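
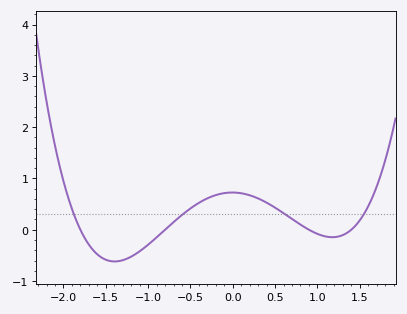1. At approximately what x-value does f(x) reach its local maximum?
0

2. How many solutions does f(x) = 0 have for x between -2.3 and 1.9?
4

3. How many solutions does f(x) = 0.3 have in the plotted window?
4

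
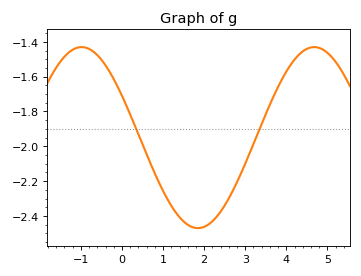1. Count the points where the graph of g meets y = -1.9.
2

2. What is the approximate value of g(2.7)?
-2.26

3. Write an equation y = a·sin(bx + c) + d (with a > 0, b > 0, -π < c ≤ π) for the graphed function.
y = 0.52sin(1.1x + 2.7) - 1.95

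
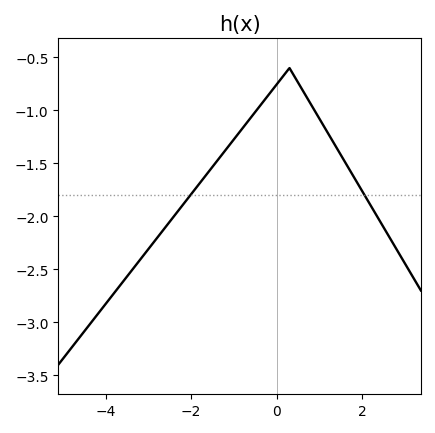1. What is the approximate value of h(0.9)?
-1.01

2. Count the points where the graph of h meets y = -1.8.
2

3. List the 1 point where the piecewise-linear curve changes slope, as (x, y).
(0.3, -0.6)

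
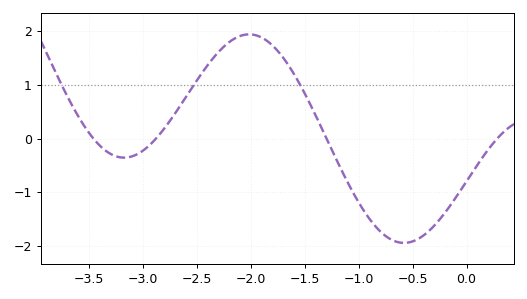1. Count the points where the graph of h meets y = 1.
3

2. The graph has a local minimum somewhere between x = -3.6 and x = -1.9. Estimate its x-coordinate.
-3.2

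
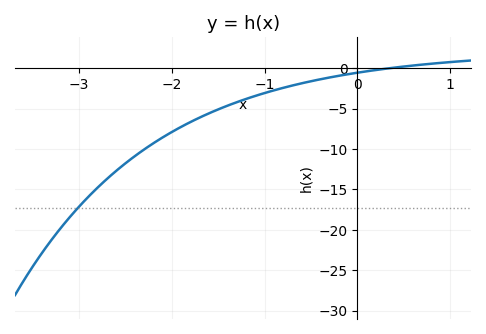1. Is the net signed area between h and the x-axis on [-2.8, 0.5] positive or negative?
negative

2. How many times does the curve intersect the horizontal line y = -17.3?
1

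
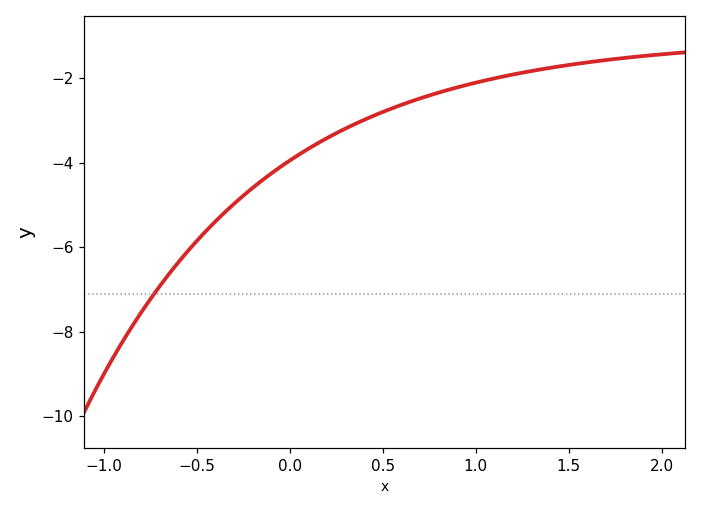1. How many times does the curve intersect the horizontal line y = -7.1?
1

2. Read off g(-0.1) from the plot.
-4.26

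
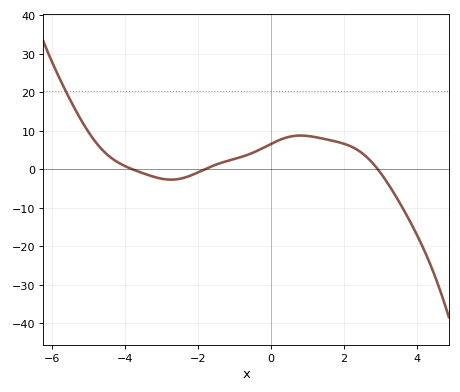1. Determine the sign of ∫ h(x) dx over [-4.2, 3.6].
positive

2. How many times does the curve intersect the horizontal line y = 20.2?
1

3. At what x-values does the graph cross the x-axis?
-3.82, -1.8, 2.92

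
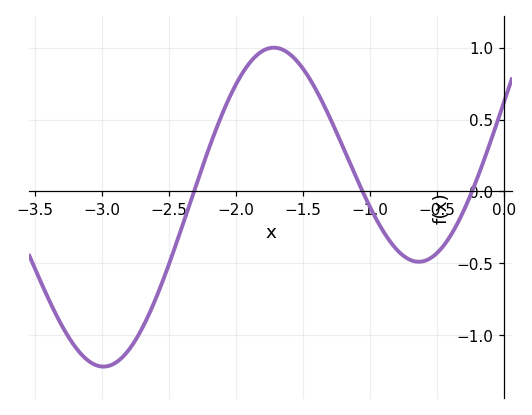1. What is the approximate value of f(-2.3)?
0.05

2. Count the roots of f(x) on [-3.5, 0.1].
3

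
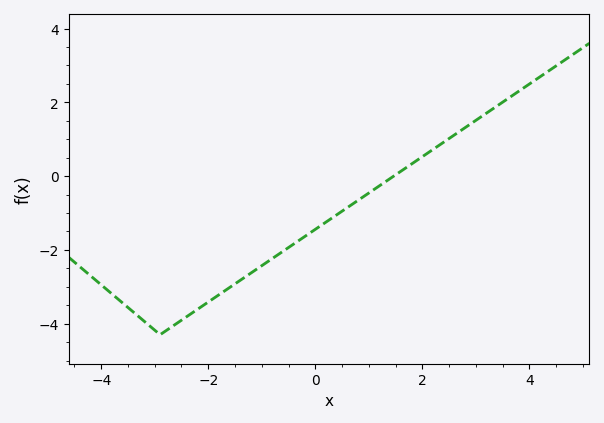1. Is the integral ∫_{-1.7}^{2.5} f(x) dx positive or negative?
negative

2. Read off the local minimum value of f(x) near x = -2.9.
-4.2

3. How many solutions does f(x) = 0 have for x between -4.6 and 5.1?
1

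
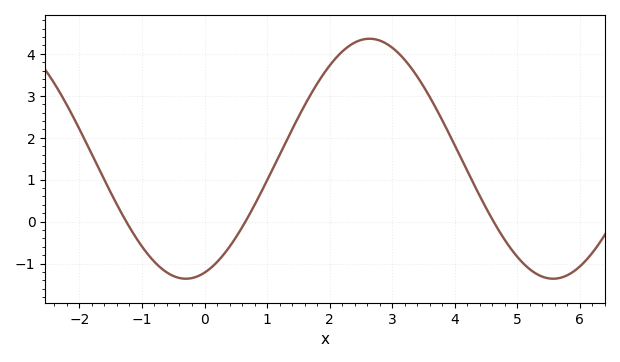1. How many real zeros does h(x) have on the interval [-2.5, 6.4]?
3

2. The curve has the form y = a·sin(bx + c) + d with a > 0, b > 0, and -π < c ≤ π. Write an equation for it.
y = 2.86sin(1.07x - 1.25) + 1.5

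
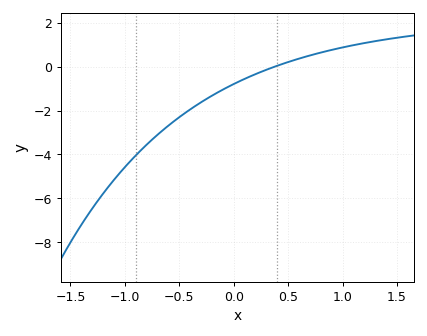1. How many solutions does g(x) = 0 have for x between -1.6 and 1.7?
1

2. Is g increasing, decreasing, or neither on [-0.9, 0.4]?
increasing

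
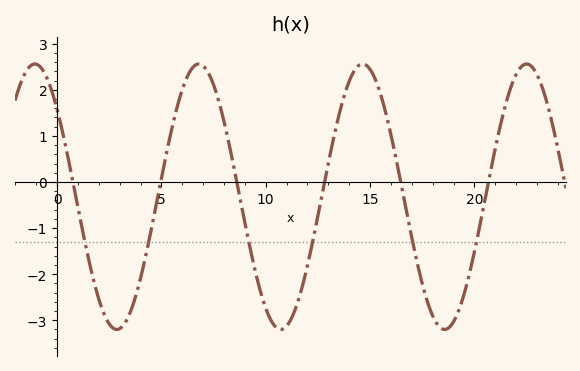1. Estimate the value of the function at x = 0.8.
-0.092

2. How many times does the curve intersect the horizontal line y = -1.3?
6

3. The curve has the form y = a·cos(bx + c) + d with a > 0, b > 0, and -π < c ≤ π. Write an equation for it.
y = 2.88cos(0.8x + 0.852) - 0.32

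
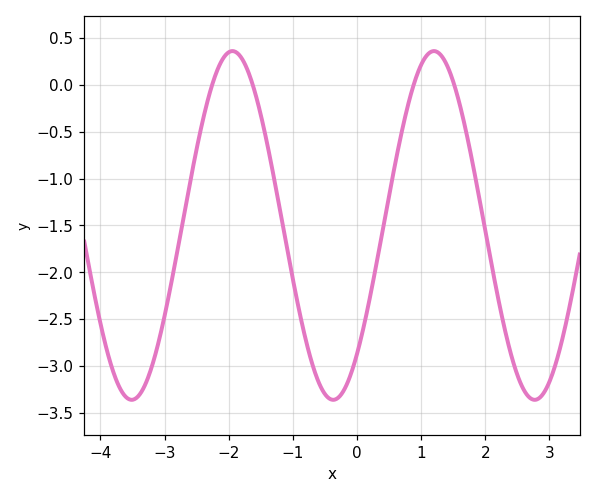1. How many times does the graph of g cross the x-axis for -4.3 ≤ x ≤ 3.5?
4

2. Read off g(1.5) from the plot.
0.036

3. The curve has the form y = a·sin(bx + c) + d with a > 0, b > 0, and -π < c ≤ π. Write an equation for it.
y = 1.86sin(2x - 0.83) - 1.5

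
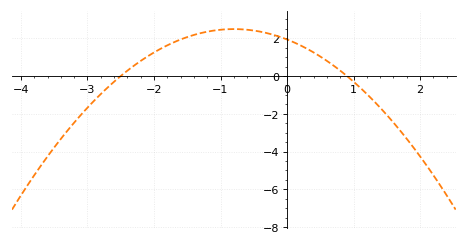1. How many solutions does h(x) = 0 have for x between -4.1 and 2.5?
2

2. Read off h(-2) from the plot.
1.2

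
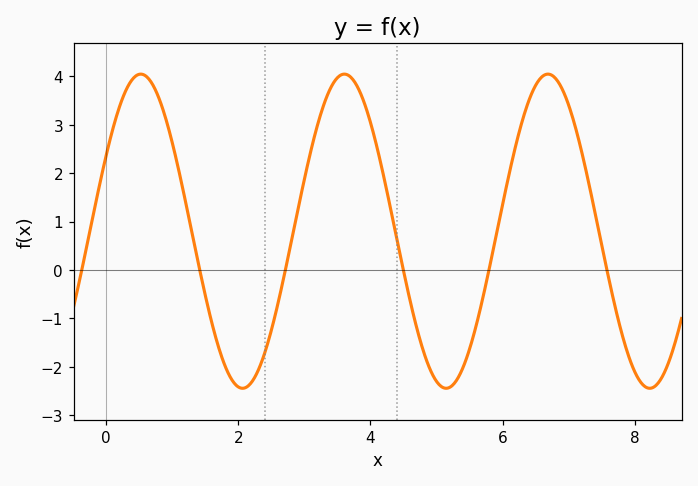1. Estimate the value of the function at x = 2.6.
-0.7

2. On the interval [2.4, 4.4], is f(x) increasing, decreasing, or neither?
neither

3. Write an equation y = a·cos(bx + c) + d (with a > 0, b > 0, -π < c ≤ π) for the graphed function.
y = 3.24cos(2x - 1.1) + 0.8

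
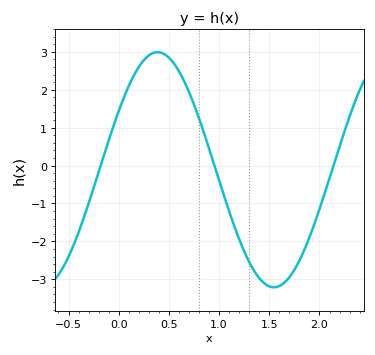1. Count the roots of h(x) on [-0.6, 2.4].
3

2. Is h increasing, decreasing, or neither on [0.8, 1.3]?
decreasing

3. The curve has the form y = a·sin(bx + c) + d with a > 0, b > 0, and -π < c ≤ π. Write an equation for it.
y = 3.1sin(2.7x + 0.52) - 0.11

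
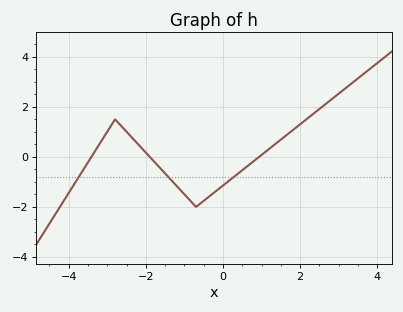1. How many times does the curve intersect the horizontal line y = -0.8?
3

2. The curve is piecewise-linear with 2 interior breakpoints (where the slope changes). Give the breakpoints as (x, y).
(-2.8, 1.5); (-0.7, -2)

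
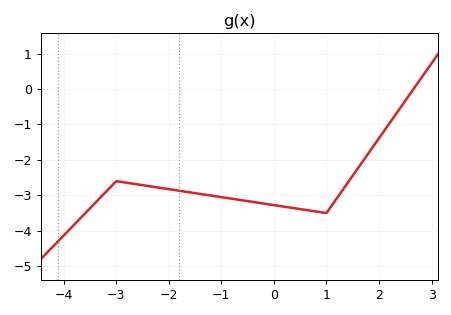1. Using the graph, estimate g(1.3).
-2.87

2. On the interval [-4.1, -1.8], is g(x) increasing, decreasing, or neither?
neither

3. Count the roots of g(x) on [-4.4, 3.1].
1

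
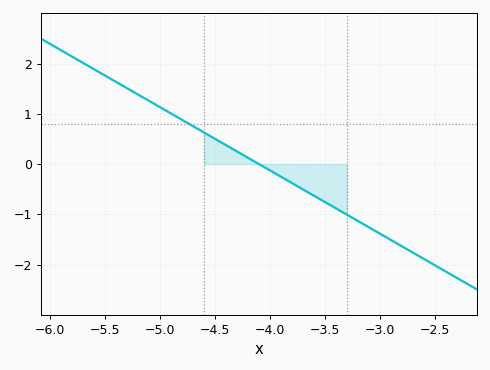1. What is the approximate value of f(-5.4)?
1.6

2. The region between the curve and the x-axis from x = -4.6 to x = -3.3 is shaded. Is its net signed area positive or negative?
negative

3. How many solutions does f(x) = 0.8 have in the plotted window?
1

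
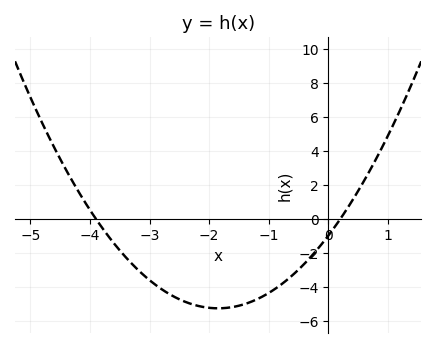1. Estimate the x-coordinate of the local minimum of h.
-1.85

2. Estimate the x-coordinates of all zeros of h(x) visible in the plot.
-3.9, 0.2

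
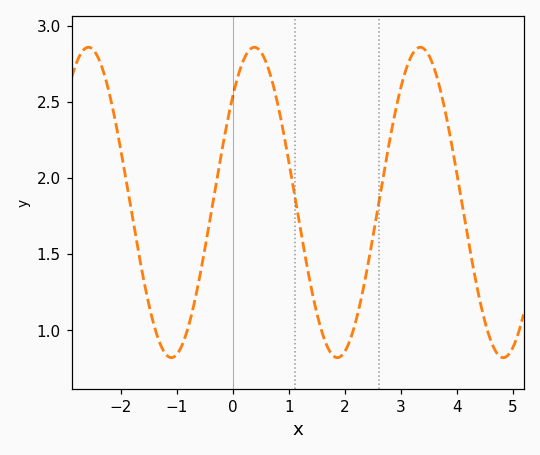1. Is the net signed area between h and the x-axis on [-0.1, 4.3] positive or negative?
positive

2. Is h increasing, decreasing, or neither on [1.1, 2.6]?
neither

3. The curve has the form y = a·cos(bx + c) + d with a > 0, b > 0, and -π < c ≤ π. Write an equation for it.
y = 1.02cos(2.12x - 0.812) + 1.84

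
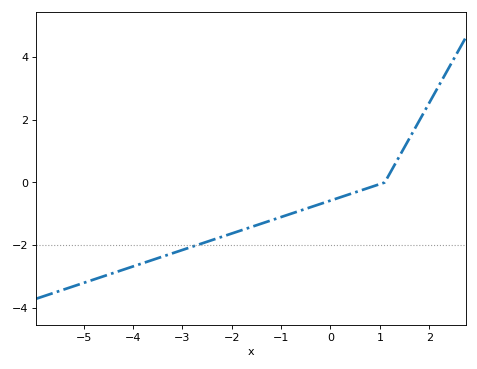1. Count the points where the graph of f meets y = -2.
1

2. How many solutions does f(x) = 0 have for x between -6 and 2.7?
1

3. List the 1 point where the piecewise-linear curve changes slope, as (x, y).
(1.1, 0)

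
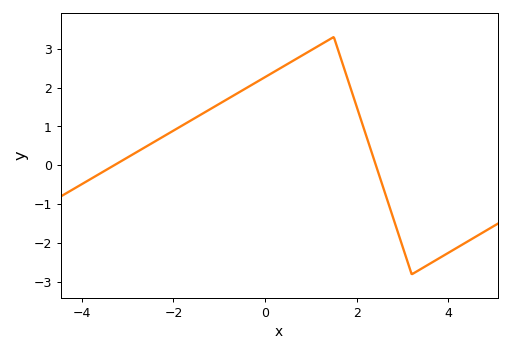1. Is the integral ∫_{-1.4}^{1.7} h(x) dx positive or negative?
positive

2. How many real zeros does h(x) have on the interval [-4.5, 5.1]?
2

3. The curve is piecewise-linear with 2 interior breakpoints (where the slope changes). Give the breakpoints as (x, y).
(1.5, 3.3); (3.2, -2.8)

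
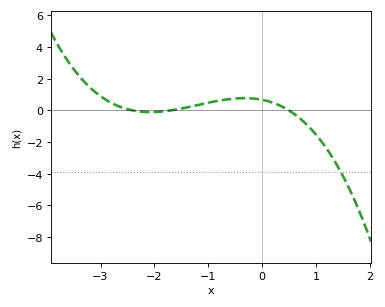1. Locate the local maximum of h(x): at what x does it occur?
-0.3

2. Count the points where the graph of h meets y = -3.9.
1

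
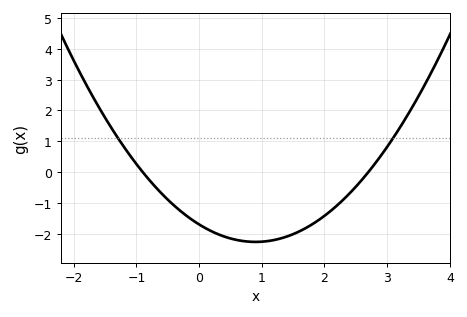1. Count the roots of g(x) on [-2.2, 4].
2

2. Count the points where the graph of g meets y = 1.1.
2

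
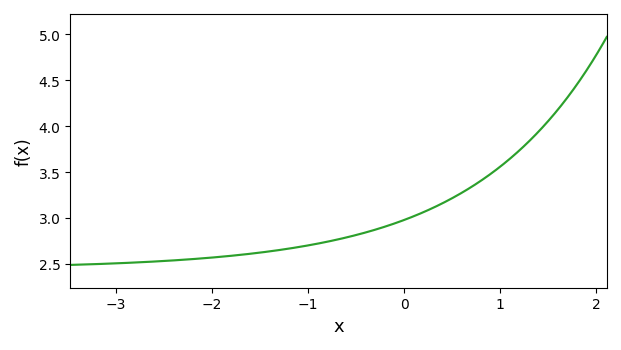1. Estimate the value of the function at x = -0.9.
2.7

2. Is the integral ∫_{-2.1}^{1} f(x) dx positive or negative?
positive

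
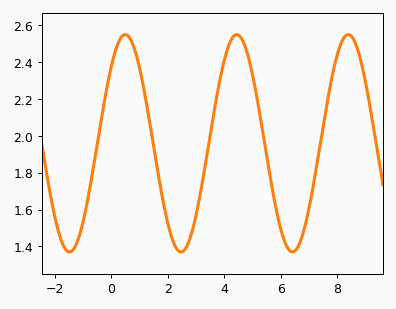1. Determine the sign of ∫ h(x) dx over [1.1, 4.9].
positive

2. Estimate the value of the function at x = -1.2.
1.42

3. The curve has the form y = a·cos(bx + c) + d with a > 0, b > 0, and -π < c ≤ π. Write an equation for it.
y = 0.59cos(1.6x - 0.78) + 1.96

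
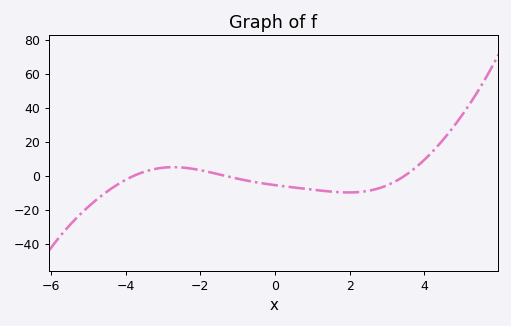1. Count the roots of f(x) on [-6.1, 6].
3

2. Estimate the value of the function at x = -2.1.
4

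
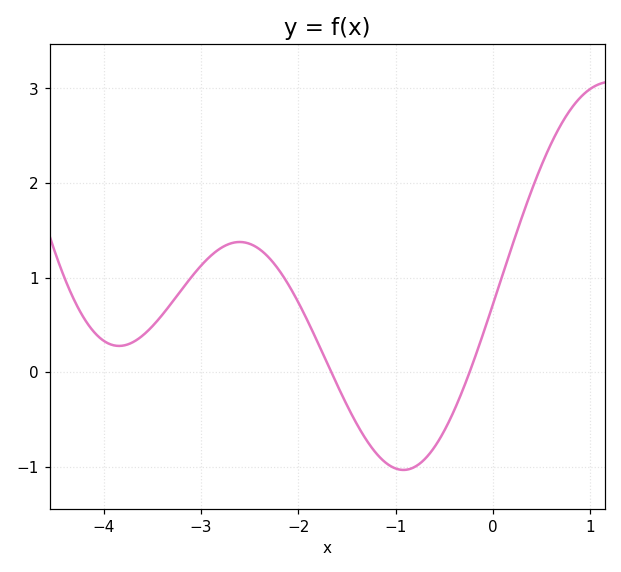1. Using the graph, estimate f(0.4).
1.93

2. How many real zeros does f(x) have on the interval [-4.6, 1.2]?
2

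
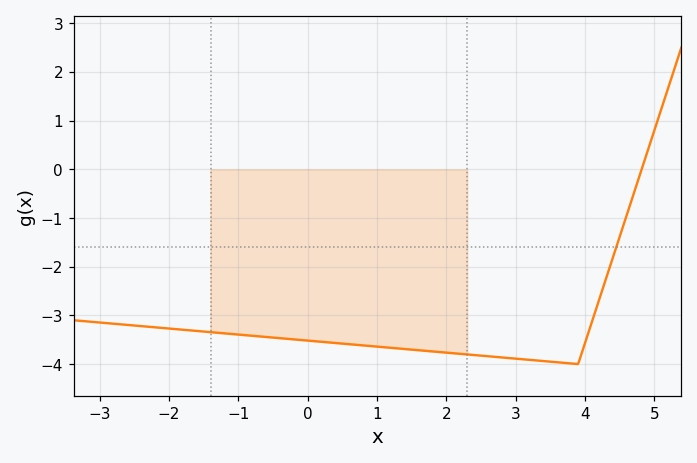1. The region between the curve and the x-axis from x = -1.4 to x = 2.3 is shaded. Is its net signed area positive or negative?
negative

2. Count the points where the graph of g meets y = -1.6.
1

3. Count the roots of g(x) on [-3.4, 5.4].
1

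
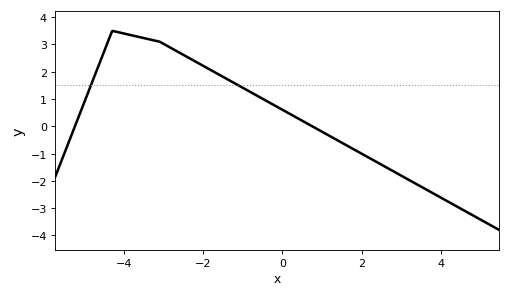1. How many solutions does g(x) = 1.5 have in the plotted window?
2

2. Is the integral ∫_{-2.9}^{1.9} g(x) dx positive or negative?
positive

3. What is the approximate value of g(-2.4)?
2.54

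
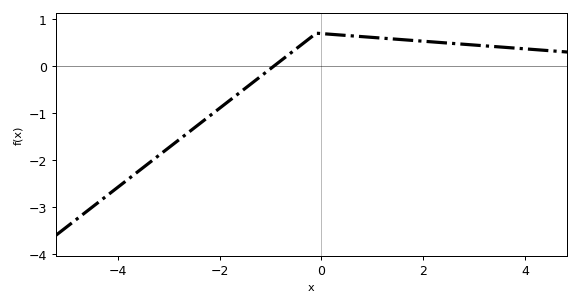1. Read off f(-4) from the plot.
-2.6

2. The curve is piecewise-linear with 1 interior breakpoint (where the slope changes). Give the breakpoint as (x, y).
(-0.1, 0.7)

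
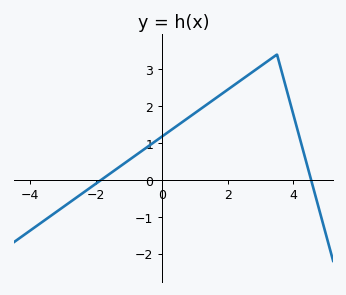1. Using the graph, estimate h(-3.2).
-0.9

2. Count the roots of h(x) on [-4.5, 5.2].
2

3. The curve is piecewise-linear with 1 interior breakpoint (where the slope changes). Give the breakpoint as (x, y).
(3.5, 3.4)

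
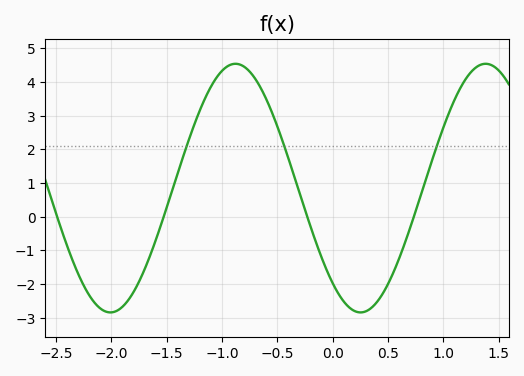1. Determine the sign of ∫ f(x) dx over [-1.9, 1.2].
positive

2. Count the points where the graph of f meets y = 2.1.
3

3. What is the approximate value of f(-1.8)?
-2.24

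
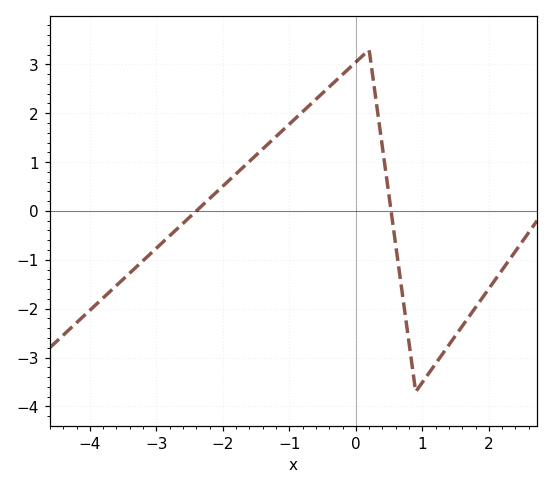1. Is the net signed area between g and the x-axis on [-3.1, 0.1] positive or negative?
positive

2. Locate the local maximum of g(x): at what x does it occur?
0.2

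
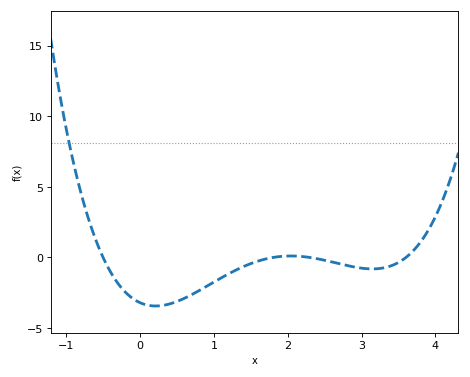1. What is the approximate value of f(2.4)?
-0.09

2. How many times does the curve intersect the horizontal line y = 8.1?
1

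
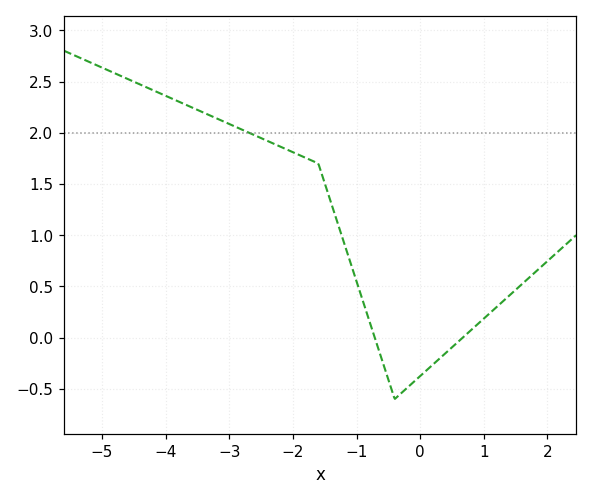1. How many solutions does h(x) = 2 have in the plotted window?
1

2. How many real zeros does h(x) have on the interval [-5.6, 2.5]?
2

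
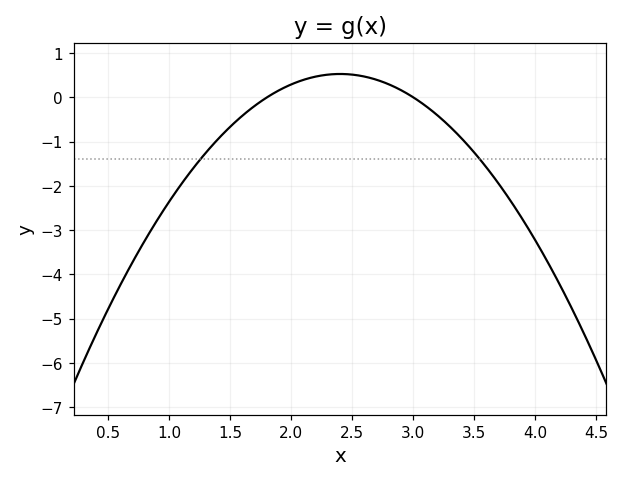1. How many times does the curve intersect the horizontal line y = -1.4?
2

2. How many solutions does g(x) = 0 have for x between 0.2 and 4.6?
2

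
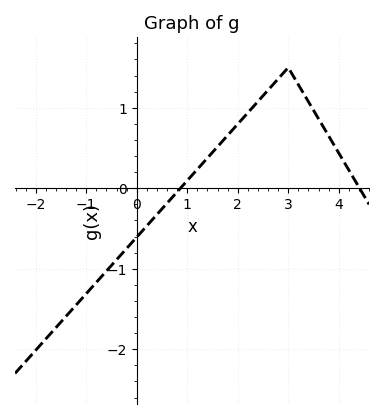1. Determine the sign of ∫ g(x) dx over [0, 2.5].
positive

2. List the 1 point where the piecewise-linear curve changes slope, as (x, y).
(3, 1.5)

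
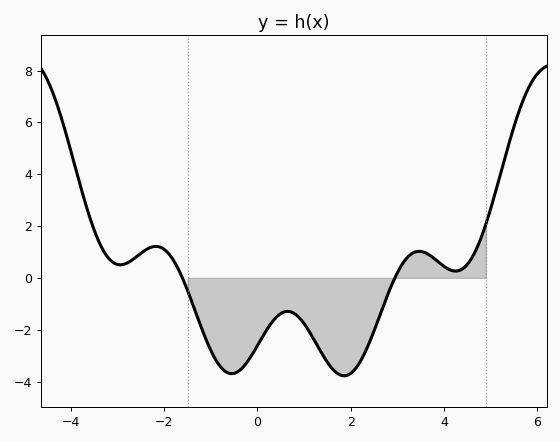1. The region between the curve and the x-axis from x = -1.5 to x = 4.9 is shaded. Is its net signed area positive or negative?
negative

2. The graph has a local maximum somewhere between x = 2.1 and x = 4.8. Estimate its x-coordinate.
3.4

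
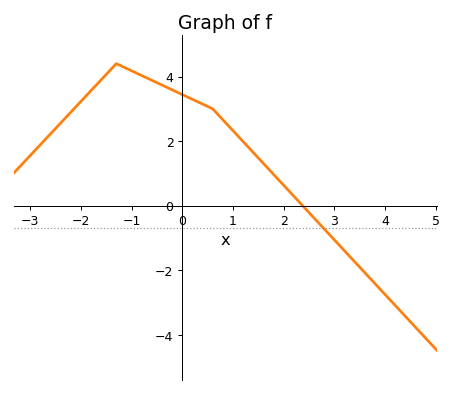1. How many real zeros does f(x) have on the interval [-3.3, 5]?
1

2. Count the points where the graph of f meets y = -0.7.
1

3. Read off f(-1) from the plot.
4.18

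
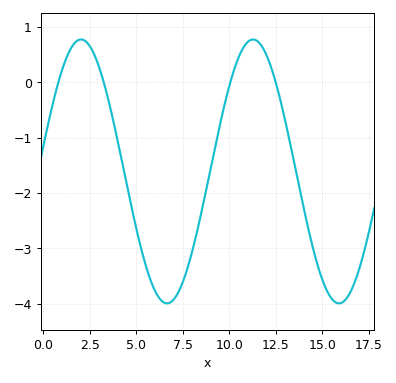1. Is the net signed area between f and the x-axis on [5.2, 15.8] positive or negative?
negative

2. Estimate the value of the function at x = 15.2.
-3.7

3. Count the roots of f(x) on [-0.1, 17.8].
4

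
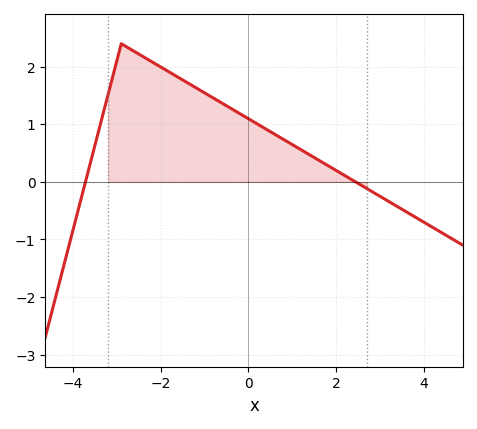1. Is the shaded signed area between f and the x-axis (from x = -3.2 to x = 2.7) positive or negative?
positive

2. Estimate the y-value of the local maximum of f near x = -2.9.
2.4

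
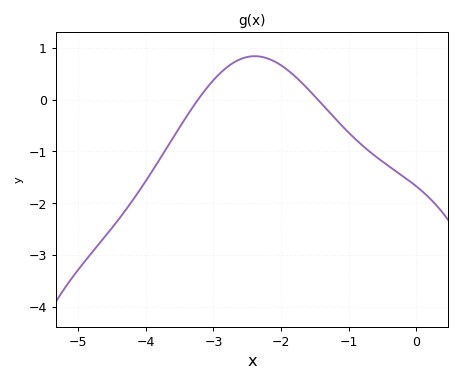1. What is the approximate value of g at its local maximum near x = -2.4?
0.8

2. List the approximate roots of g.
-3.2, -1.5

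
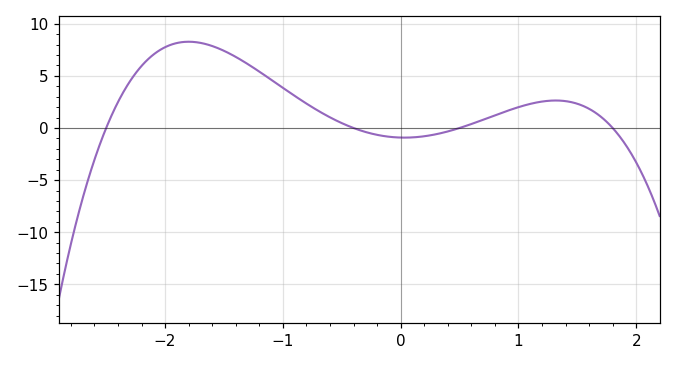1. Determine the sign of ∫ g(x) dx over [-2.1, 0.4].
positive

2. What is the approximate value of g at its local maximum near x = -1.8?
8.28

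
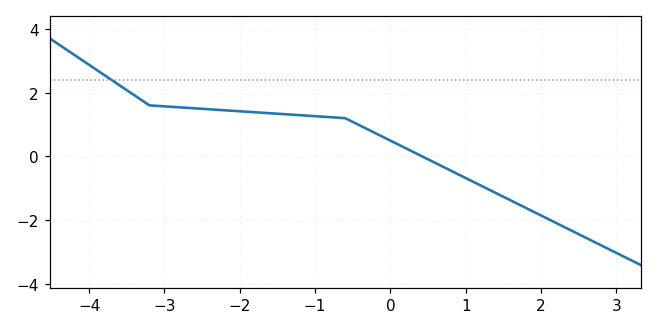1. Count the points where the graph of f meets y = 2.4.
1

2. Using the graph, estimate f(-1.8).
1.4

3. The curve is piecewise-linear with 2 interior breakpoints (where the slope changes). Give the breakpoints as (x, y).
(-3.2, 1.6); (-0.6, 1.2)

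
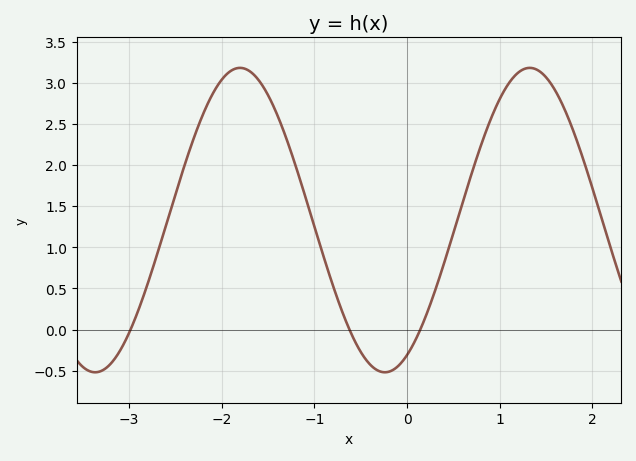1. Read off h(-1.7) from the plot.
3.14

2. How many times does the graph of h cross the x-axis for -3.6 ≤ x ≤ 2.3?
3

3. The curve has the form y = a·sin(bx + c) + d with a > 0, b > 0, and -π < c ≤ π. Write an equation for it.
y = 1.85sin(2.01x - 1.09) + 1.33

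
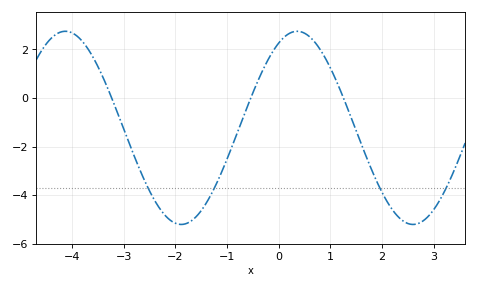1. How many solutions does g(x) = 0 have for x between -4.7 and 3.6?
3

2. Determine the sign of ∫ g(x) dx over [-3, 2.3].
negative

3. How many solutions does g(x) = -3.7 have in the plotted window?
4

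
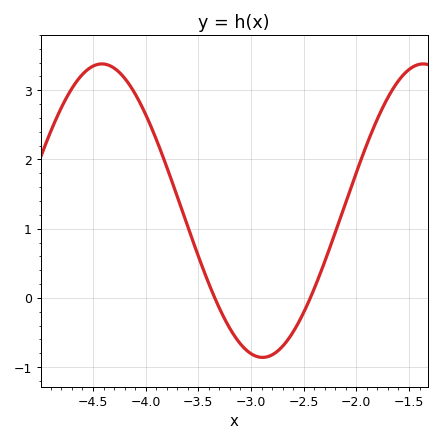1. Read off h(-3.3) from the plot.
-0.1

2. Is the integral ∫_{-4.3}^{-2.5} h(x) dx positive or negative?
positive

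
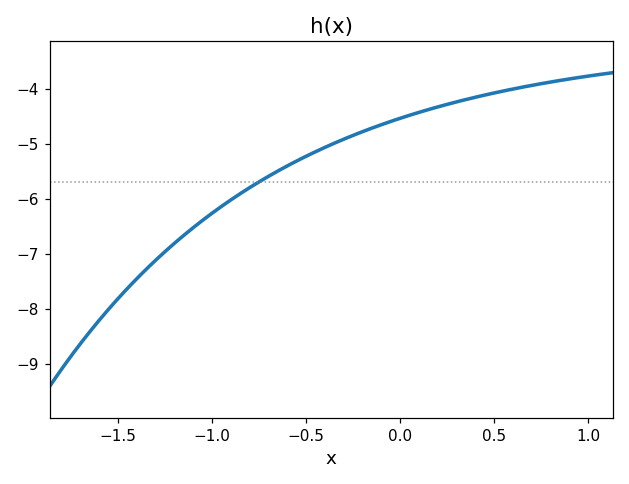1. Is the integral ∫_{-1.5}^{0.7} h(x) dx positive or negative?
negative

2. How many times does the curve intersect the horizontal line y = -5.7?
1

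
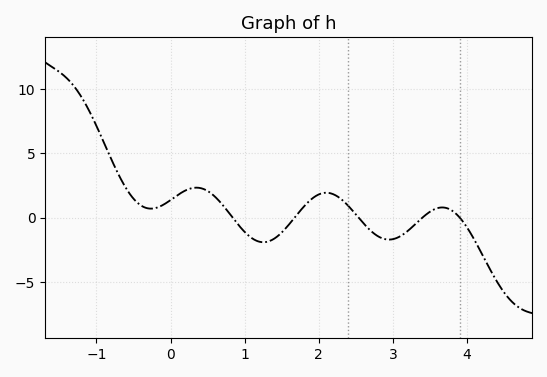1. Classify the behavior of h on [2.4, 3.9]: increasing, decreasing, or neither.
neither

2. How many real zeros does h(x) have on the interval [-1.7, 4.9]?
5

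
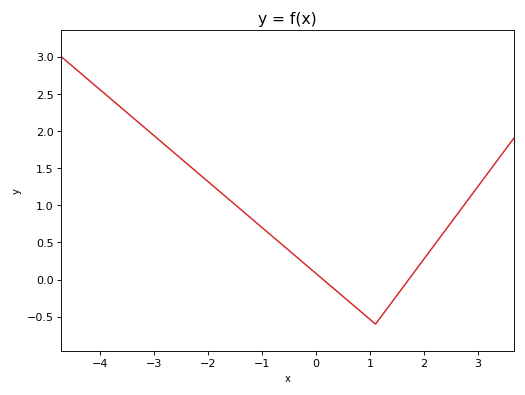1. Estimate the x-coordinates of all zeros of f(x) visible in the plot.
0.129, 1.71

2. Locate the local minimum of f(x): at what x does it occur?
1.1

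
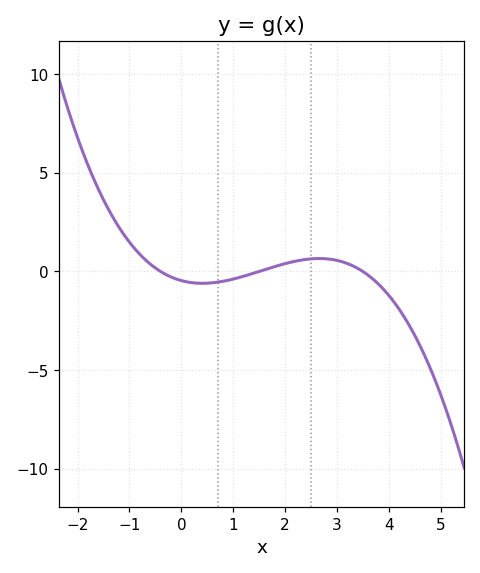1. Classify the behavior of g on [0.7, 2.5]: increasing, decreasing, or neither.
increasing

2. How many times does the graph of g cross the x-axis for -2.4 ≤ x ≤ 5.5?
3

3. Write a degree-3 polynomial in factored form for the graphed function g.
y = -0.22(x + 0.4)(x - 1.5)(x - 3.5)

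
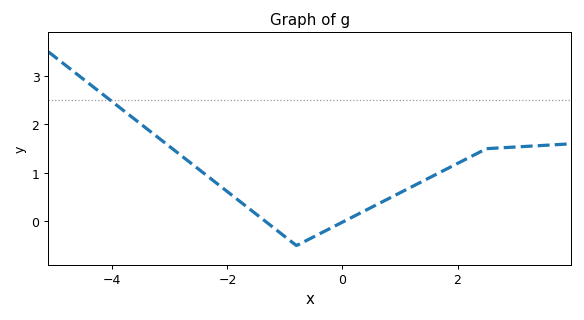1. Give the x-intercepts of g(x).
-1.4, 0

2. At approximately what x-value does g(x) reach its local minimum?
-0.8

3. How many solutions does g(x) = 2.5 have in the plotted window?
1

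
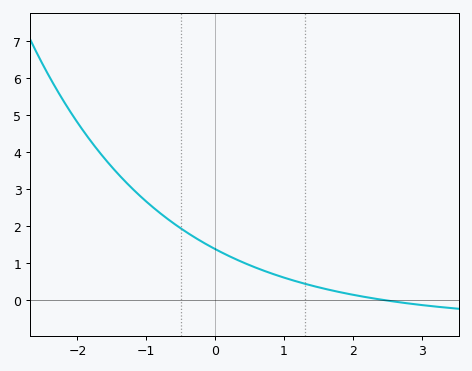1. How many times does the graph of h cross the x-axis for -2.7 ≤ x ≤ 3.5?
1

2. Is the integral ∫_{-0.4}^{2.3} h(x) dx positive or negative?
positive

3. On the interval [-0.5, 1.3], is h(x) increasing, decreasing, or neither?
decreasing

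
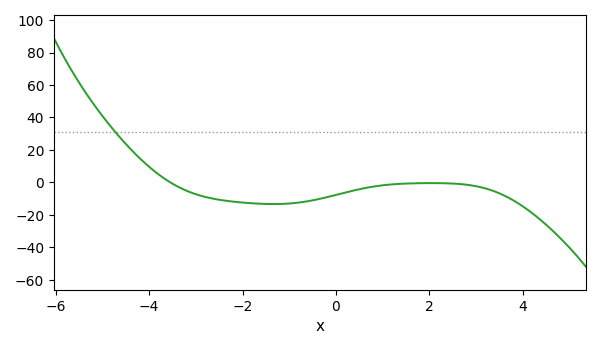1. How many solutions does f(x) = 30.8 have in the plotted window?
1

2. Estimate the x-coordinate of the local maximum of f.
2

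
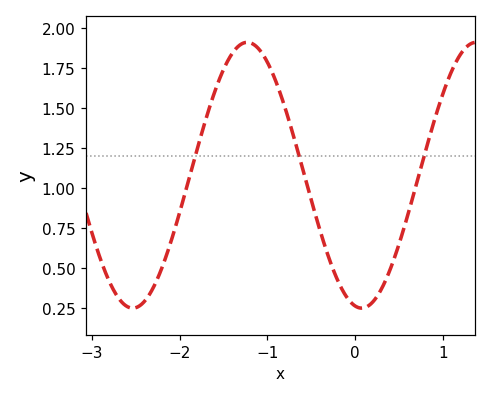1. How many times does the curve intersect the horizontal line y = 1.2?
3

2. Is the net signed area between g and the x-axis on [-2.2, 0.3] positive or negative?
positive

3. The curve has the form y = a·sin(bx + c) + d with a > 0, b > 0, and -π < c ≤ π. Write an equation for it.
y = 0.83sin(2.41x - 1.75) + 1.08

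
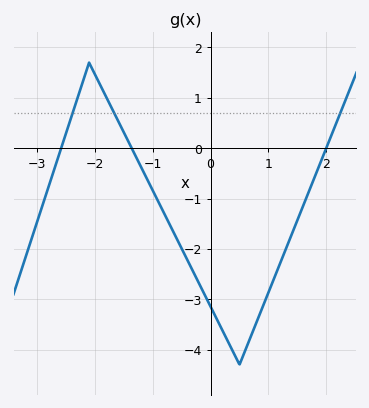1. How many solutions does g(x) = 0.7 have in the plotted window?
3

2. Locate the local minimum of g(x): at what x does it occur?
0.5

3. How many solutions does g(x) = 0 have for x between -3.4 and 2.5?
3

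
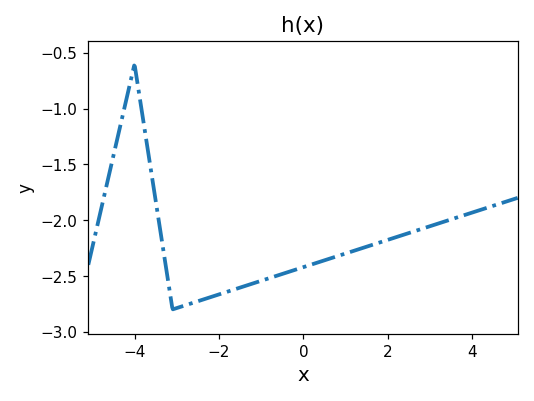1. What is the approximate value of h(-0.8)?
-2.5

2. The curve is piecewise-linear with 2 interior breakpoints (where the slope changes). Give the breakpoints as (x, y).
(-4, -0.6); (-3.1, -2.8)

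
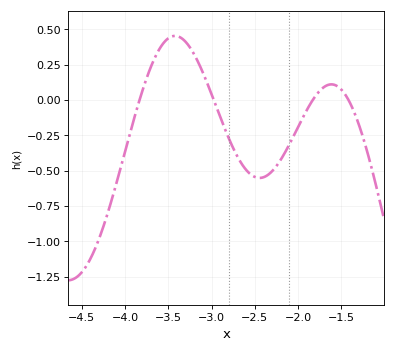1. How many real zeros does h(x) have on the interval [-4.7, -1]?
4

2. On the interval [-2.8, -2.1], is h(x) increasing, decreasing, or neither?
neither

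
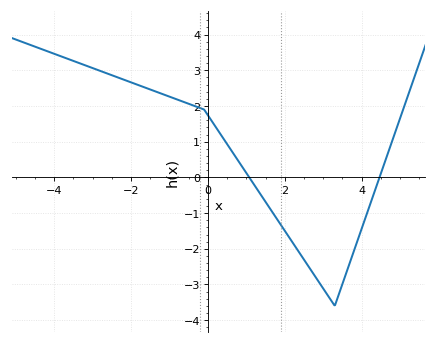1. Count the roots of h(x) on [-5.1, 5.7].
2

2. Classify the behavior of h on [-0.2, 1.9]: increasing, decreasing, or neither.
decreasing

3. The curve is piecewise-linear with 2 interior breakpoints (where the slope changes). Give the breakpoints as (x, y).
(-0.1, 1.9); (3.3, -3.6)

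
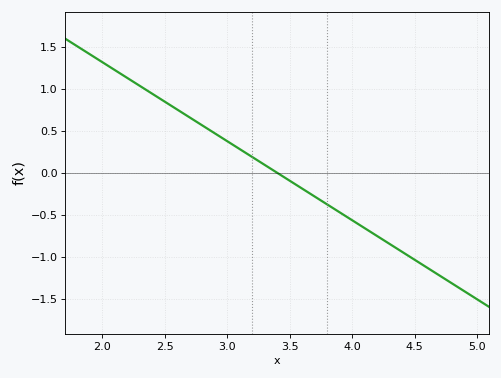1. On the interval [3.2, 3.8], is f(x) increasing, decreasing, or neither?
decreasing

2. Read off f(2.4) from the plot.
0.95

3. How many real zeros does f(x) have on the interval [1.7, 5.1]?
1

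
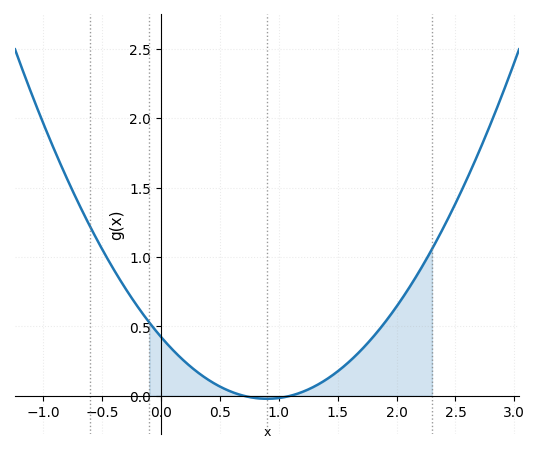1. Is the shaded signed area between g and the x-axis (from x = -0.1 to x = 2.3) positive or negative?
positive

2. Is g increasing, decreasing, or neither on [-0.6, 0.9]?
decreasing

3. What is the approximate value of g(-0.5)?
1.06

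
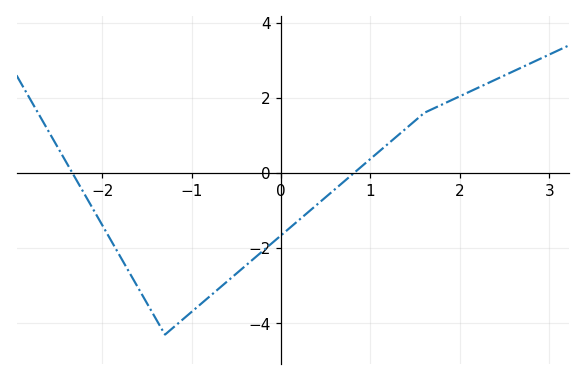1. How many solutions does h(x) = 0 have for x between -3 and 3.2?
2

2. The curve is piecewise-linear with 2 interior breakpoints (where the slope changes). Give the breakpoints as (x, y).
(-1.3, -4.3); (1.6, 1.6)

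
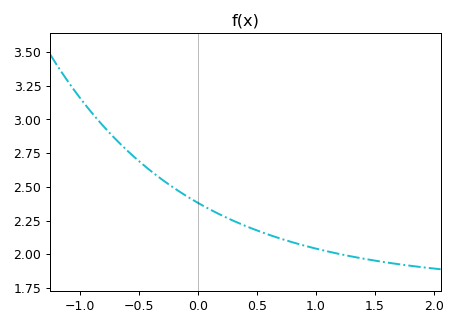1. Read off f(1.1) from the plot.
2.02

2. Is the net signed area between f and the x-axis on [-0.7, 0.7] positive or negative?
positive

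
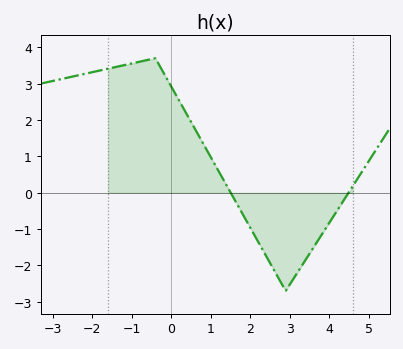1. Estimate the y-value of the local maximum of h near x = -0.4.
3.7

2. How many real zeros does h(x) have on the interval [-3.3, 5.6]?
2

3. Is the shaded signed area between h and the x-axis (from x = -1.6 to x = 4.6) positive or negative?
positive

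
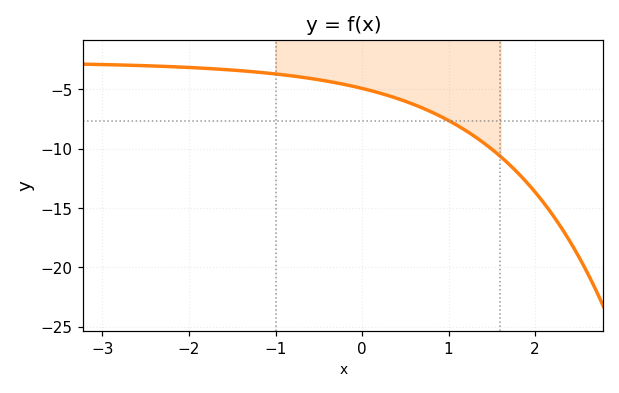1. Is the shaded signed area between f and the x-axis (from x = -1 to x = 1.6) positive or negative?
negative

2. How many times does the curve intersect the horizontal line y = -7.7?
1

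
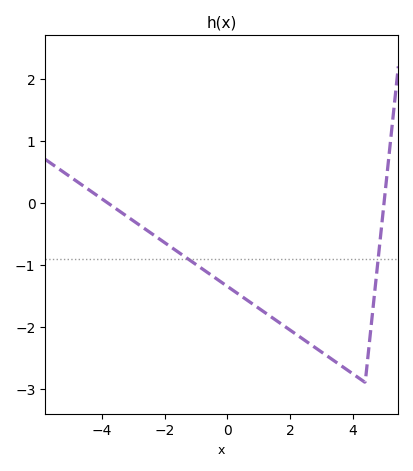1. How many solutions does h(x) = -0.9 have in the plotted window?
2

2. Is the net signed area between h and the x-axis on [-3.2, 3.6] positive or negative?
negative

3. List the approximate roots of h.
-3.8, 5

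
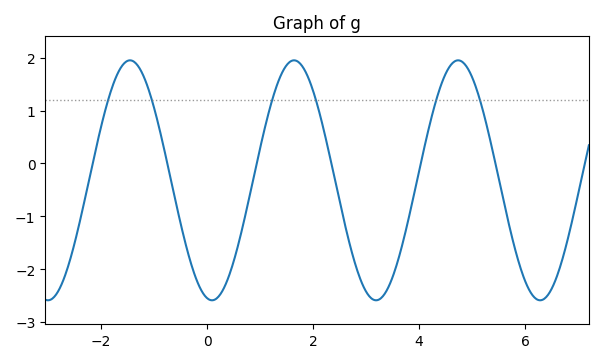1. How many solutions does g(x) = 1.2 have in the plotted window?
6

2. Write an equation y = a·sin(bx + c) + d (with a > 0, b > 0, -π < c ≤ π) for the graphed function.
y = 2.27sin(2.03x - 1.76) - 0.32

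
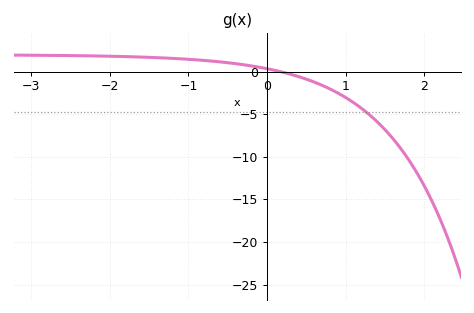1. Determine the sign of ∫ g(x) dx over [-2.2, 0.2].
positive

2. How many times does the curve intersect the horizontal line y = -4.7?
1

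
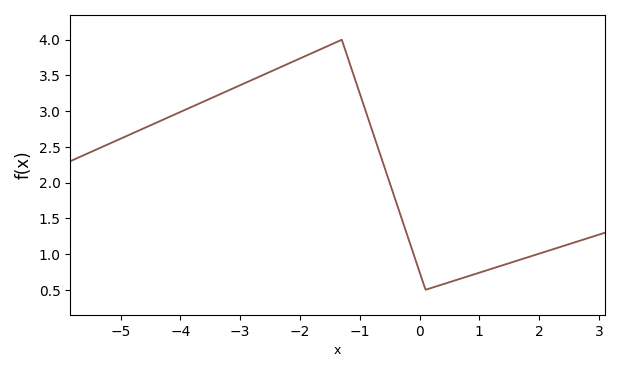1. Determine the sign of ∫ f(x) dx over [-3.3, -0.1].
positive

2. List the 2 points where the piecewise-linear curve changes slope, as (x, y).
(-1.3, 4); (0.1, 0.5)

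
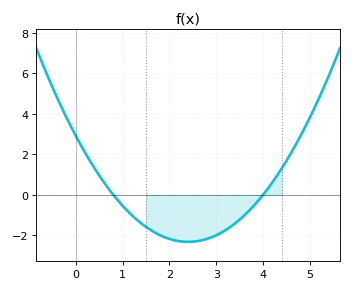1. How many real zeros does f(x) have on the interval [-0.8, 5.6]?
2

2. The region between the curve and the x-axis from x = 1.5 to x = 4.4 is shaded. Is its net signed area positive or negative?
negative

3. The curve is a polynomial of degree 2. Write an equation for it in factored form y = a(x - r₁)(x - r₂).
y = 0.91(x - 0.8)(x - 4)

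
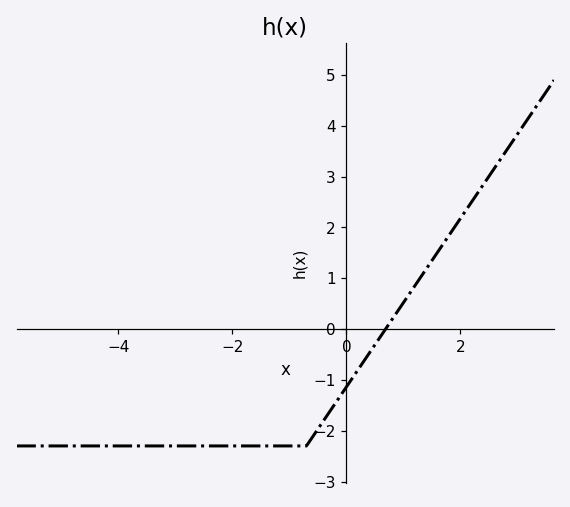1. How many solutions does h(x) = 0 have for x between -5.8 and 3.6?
1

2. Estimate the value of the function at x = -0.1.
-1.3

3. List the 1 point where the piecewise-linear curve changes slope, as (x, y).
(-0.7, -2.3)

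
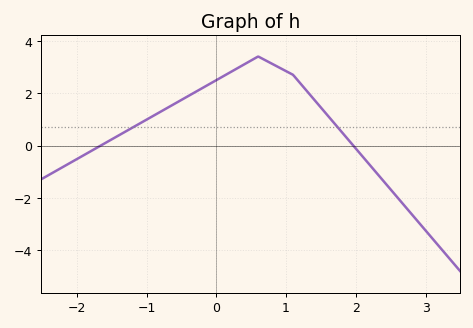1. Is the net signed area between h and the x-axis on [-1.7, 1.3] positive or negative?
positive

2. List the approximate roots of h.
-1.7, 2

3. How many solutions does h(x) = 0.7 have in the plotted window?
2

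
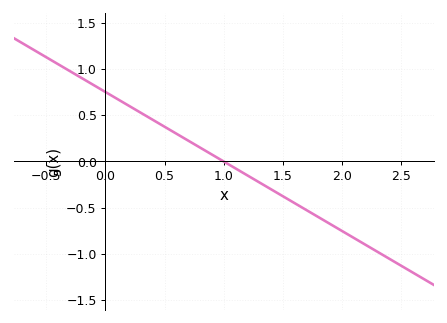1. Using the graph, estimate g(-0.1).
0.825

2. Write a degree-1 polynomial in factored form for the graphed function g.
y = -0.75(x - 1)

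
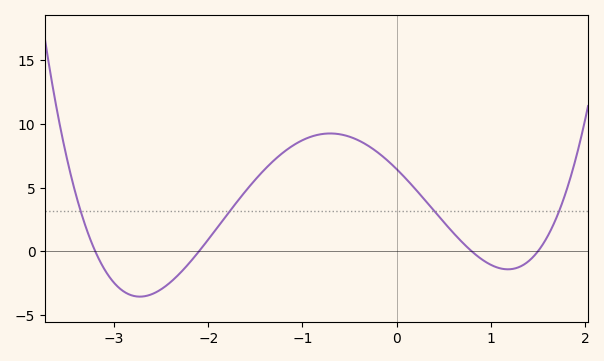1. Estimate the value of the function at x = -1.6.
4.76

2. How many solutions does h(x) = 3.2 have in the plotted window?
4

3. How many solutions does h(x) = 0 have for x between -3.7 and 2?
4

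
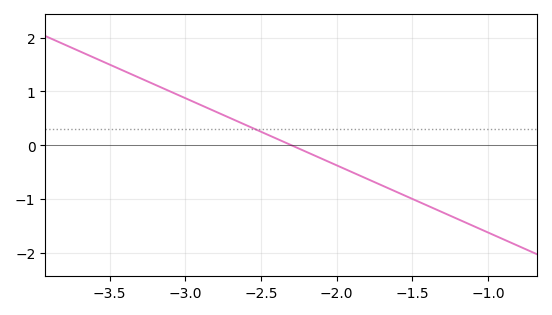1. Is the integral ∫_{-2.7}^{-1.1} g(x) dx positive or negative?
negative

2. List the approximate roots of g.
-2.3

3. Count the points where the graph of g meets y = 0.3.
1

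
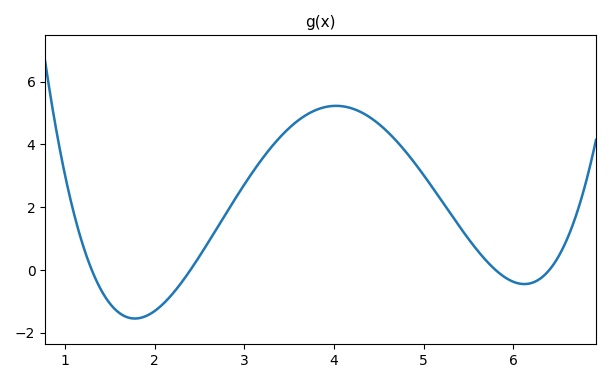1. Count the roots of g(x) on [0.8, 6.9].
4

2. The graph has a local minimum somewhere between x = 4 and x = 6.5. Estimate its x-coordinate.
6.1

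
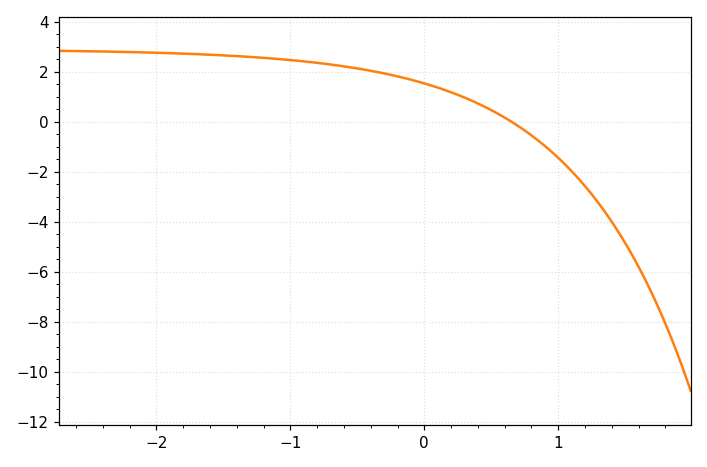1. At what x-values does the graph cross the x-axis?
0.6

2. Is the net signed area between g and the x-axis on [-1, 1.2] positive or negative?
positive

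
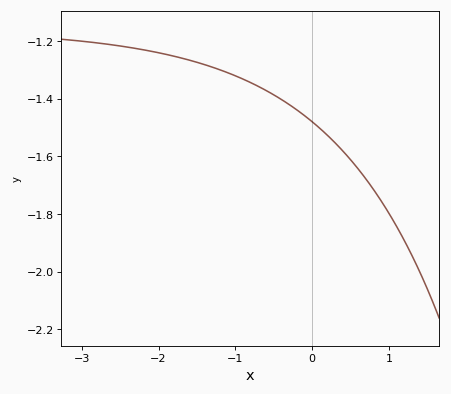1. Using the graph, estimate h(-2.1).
-1.24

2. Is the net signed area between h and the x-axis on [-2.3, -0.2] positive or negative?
negative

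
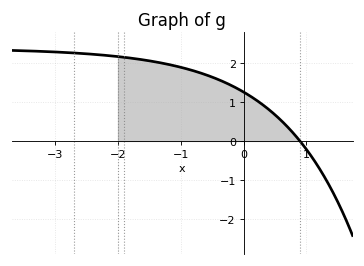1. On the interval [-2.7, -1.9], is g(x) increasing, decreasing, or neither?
decreasing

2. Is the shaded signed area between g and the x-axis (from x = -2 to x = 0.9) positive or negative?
positive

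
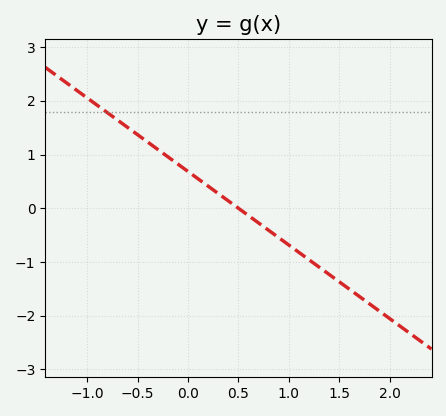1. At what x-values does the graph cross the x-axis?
0.5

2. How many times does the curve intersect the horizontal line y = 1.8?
1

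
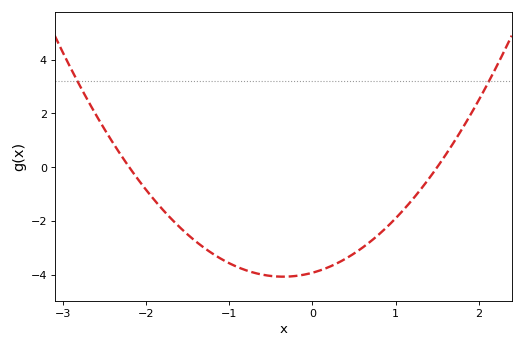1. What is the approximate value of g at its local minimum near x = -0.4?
-4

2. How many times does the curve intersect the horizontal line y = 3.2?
2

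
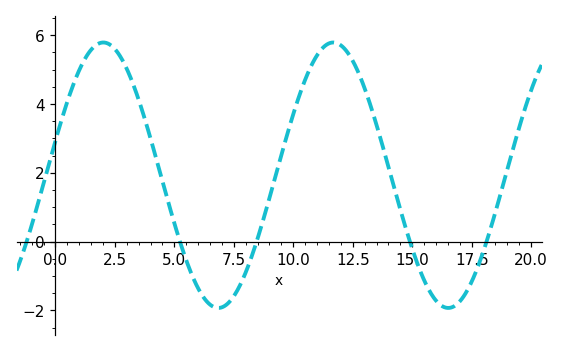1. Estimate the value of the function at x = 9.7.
3.01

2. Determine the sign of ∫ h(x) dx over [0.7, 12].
positive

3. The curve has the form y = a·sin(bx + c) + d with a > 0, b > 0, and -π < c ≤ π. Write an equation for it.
y = 3.86sin(0.65x + 0.262) + 1.93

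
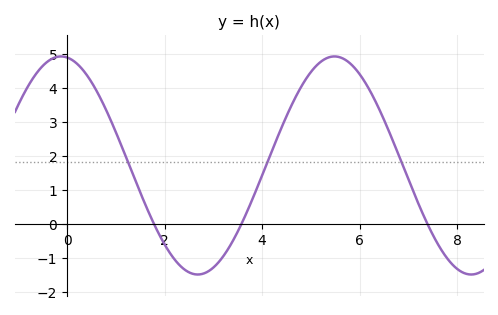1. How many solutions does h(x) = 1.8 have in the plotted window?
3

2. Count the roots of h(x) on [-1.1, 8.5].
3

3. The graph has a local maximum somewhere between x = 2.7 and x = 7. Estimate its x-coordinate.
5.4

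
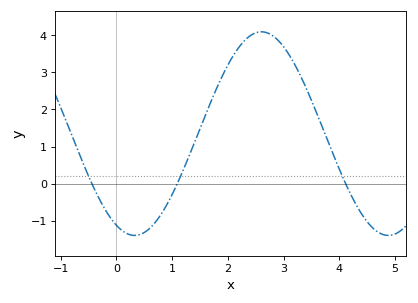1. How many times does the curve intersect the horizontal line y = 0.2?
3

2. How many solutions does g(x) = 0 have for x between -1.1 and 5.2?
3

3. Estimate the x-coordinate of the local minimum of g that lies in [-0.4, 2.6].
0.3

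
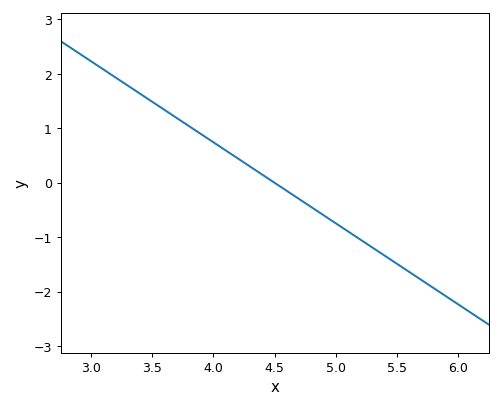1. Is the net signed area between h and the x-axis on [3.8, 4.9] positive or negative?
positive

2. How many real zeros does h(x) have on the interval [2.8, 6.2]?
1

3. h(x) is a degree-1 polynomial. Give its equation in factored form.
y = -1.49(x - 4.5)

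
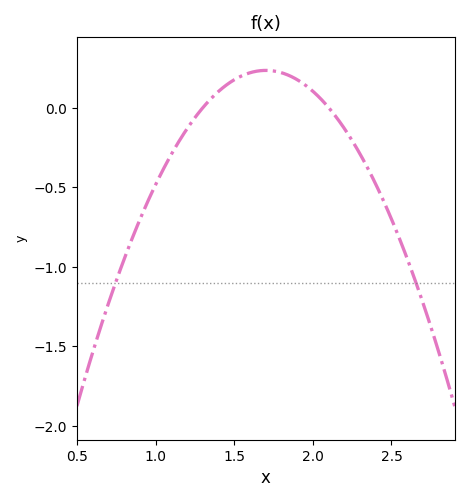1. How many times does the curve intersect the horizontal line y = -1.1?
2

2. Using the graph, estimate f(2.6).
-0.949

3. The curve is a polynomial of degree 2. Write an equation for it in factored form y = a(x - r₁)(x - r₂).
y = -1.46(x - 1.3)(x - 2.1)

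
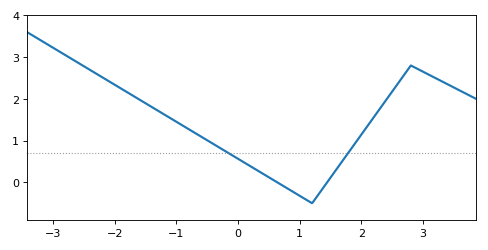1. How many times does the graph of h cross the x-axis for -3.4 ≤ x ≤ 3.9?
2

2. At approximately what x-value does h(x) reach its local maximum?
2.8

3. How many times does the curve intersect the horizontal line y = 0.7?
2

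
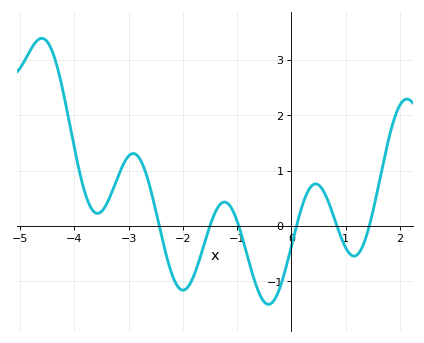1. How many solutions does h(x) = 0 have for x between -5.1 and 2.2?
6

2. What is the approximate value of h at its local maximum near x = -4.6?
3.39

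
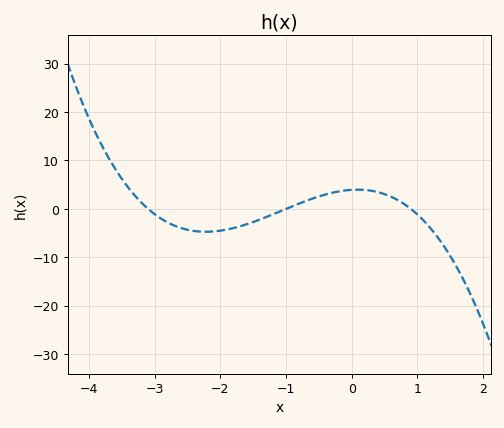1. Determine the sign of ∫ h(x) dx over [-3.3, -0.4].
negative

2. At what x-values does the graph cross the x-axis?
-3.1, -1, 0.9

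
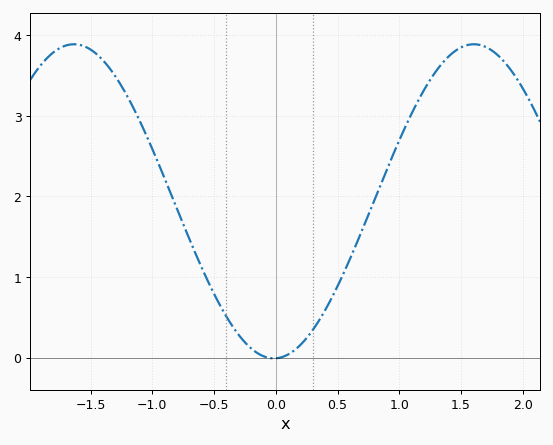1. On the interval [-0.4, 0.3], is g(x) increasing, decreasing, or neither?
neither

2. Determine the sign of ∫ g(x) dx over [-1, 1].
positive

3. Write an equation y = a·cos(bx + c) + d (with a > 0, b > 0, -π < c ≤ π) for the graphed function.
y = 1.95cos(1.94x - 3.11) + 1.94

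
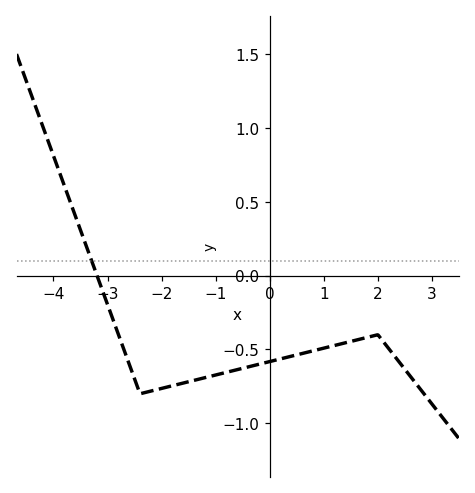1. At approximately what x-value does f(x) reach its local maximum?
2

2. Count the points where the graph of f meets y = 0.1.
1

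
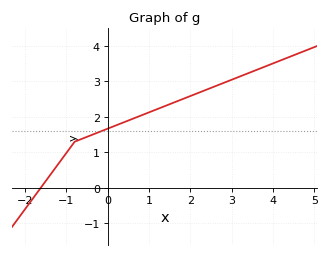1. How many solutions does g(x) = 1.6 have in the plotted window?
1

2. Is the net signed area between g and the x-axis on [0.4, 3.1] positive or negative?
positive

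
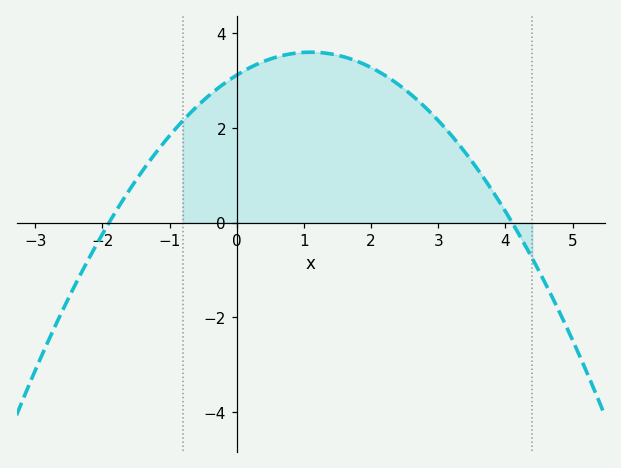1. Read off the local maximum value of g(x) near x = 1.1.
3.6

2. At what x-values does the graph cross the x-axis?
-2, 4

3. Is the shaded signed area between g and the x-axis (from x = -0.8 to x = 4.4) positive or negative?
positive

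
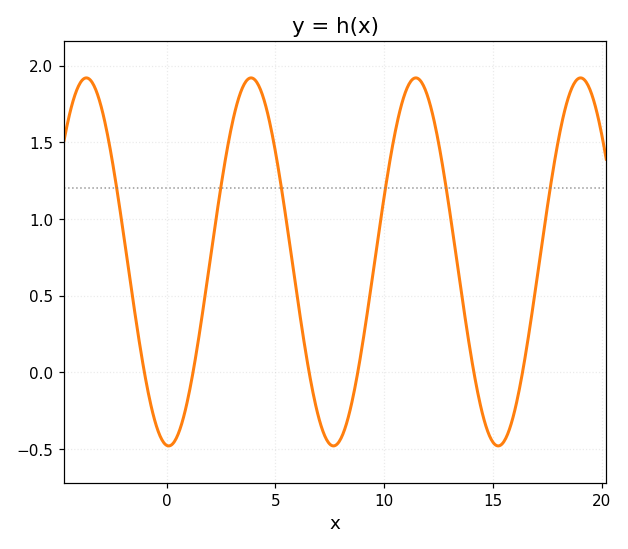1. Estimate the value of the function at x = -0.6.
-0.3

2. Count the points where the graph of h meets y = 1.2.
6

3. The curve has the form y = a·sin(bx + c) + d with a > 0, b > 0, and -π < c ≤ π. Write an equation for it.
y = 1.2sin(0.83x - 1.6) + 0.72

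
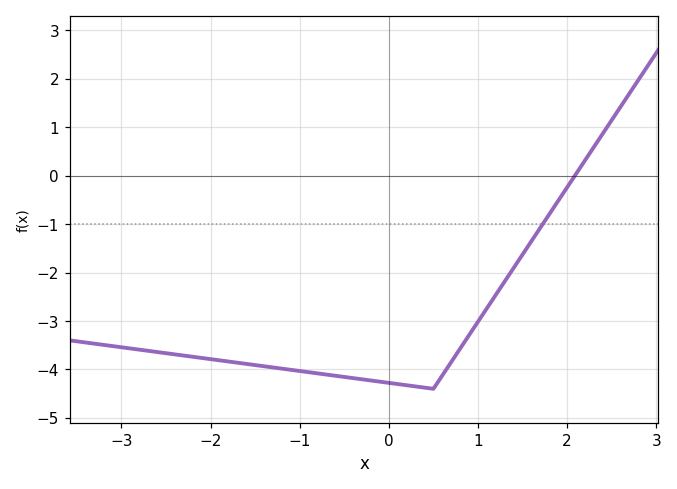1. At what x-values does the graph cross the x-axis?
2.1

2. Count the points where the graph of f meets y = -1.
1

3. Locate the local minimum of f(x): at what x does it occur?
0.5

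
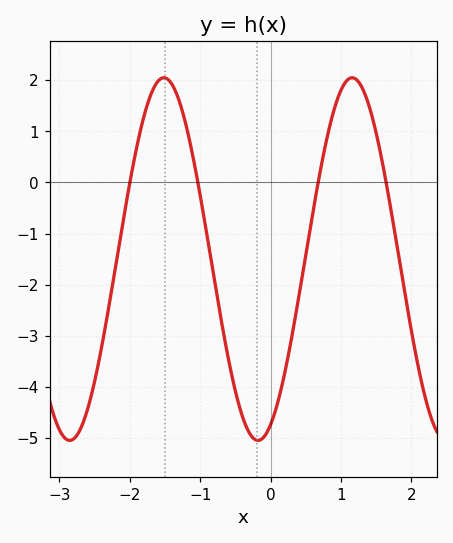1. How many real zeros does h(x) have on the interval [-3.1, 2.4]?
4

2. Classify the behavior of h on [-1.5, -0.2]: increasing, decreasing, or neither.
decreasing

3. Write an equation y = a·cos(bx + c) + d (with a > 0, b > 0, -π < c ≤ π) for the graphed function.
y = 3.55cos(2.35x - 2.72) - 1.5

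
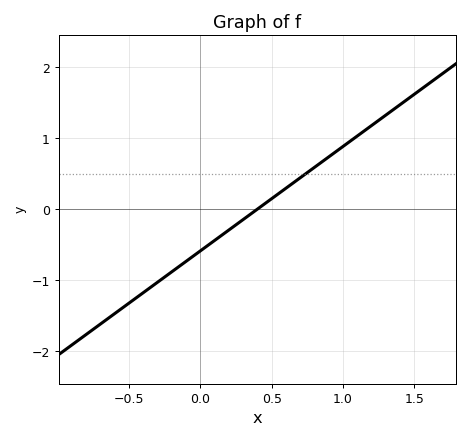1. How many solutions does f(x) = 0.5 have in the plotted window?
1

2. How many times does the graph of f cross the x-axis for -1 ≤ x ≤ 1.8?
1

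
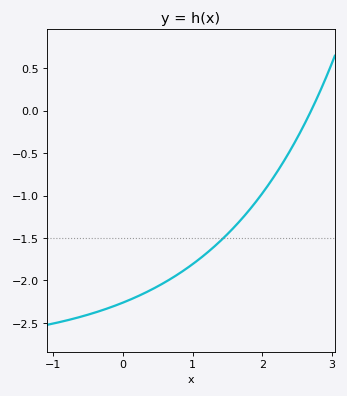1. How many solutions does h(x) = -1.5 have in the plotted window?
1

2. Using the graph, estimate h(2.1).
-0.856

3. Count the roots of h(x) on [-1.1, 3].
1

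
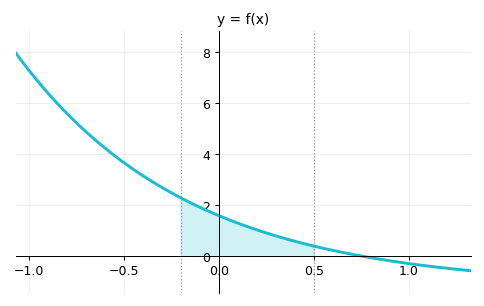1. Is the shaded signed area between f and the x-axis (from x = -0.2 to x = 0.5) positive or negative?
positive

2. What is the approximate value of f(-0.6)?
4.25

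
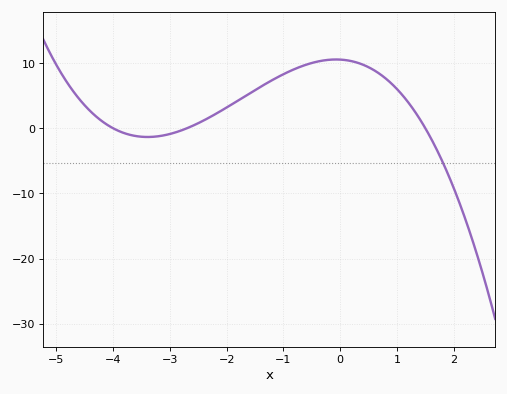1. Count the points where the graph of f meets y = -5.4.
1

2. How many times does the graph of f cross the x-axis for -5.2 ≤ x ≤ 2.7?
3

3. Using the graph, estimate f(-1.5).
6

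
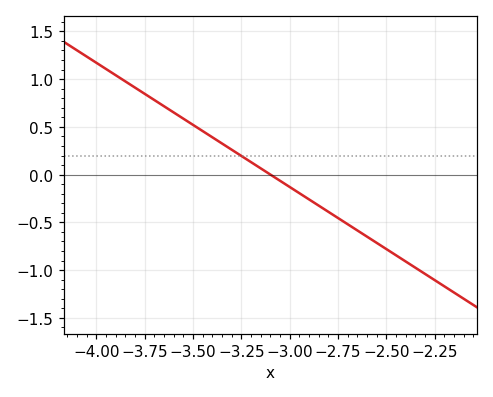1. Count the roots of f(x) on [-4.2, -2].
1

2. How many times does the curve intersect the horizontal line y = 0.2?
1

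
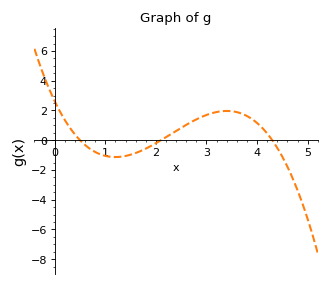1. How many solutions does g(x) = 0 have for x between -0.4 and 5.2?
3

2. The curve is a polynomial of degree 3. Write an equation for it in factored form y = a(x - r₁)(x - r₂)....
y = -0.58(x - 0.5)(x - 2.1)(x - 4.3)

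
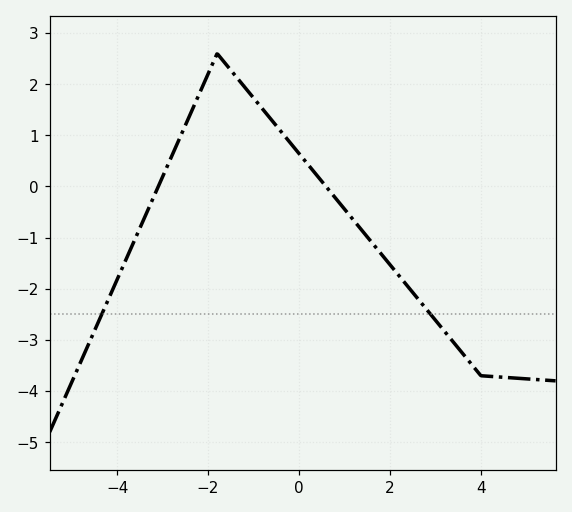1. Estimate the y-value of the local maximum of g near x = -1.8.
2.6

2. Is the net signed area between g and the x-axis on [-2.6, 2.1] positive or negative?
positive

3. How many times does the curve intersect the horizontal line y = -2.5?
2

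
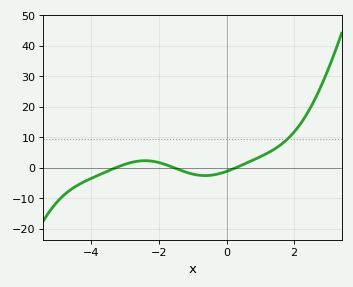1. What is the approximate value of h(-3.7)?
-2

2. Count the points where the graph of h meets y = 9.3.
1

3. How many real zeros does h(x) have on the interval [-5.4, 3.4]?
3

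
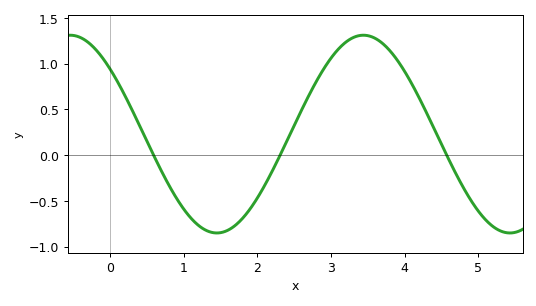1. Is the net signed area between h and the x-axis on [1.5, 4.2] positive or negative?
positive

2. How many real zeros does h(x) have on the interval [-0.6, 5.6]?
3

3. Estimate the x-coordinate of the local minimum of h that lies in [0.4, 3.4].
1.5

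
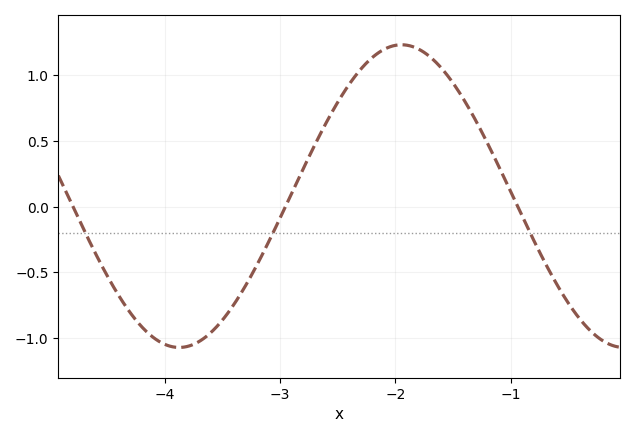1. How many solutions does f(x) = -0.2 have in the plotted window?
3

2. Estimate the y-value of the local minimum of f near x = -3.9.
-1.05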